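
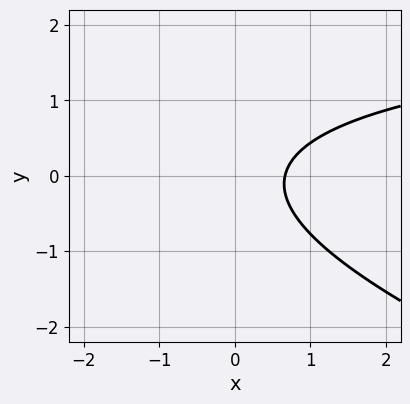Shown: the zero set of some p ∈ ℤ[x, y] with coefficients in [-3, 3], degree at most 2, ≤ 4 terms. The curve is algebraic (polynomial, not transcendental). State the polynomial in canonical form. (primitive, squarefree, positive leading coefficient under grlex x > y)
x*y + 3*y^2 - 3*x + 2

First, degree: no degree-1 curve has this shape, so deg p = 2.
Then, from the axis intercepts and sections: the curve avoids every integer y-axis point in the box.
Finally, matching integer coefficients to the picture gives p.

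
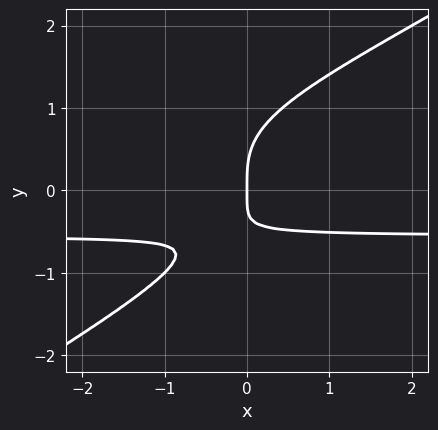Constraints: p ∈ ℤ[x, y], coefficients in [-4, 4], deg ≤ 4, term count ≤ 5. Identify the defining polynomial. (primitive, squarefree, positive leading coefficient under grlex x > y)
2*x*y^3 - 3*y^4 + 3*x*y + 2*x

The degree is 4 — the shape is more complex than any degree-3 curve.
From the visible intercepts: it meets the x-axis at x = 0 (among the integer gridlines); it meets the y-axis at y = 0 (among the integer gridlines).
Assembling these constraints gives the stated polynomial.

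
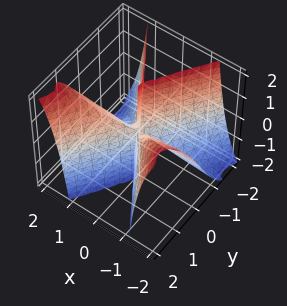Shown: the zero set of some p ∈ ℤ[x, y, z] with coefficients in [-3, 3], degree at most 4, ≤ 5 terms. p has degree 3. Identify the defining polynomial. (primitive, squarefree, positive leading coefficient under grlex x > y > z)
2*x^2*y - x^2*z - y^3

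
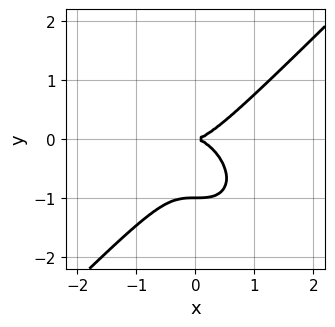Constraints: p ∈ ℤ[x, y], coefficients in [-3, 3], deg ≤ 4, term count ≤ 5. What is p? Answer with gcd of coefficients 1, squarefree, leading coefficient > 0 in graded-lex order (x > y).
The degree is 3 — a generic line meets the curve in up to 3 points.
From the visible intercepts: the y-axis gridline crossings are at y ∈ {-1, 0}; it meets the x-axis at x = 0 (among the integer gridlines).
Fitting integer coefficients to these (and the overall shape) gives p.

x^3 - y^3 - y^2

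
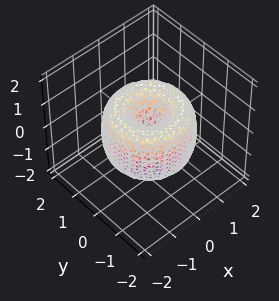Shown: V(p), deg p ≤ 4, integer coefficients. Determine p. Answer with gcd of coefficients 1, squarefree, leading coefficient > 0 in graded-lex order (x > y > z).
(a) Degree: the shape is more complex than any degree-3 surface, so deg p = 4.
(b) Symmetries: every cross-section ⟂ z is a circle, so x, y appear only via x² + y².
(c) Against the integer gridlines: it crosses the z-axis at the gridline z = 0; it crosses the x-axis at the gridline x = 0.
(d) Fitting integer coefficients to these (and the overall shape) gives p.

x^4 + 2*x^2*y^2 + y^4 - 2*x^2 - 2*y^2 + z^2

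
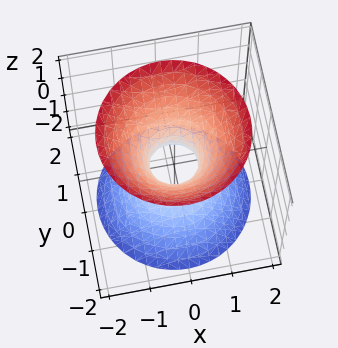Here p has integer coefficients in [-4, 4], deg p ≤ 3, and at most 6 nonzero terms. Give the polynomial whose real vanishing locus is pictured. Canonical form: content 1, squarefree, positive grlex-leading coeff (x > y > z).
3*x^2 + 3*y^2 - 2*z^2 - 1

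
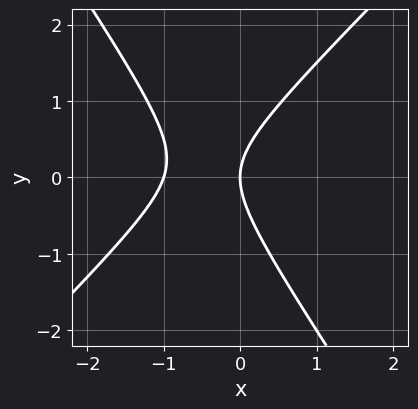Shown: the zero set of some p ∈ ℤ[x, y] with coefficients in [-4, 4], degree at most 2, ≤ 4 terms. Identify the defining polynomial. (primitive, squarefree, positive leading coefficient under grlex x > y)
3*x^2 - x*y - 2*y^2 + 3*x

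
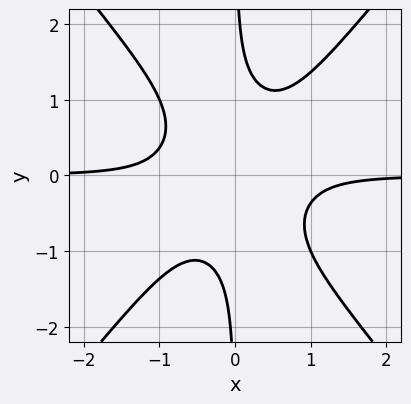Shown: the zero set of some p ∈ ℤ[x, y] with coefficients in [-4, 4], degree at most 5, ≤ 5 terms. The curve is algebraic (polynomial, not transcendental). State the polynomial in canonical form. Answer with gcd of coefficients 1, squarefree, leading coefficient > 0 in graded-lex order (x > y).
3*x^3*y - 2*x*y^3 + 1

deg p = 4. No degree-3 curve has this shape.
Observable constraints: the curve avoids every integer x-axis point in the box; it misses every integer gridline on the y-axis.
The integer polynomial consistent with all of this is the stated p.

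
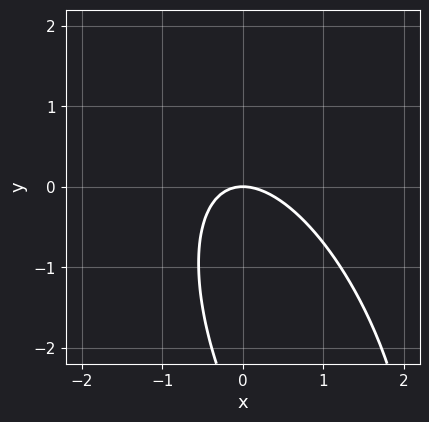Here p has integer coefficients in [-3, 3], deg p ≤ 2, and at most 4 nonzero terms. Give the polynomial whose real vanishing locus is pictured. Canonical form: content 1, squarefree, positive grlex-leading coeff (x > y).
3*x^2 + 2*x*y + y^2 + 3*y

deg p = 2. A generic line meets the curve in up to 2 points.
Observable constraints: it crosses the y-axis at the gridline y = 0; it meets the x-axis at x = 0 (among the integer gridlines).
Matching integer coefficients to the picture gives p.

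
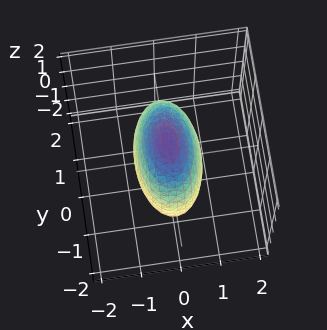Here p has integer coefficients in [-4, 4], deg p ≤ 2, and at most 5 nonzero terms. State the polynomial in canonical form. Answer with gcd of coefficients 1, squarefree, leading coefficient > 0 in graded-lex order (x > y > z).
deg p = 2. A closed, bounded, convex surface; a quadric.
Symmetries: mirror symmetry x ↦ −x ⇒ only even powers of x; it's symmetric under z → −z, forcing even powers of z; it's symmetric under y → −y, forcing even powers of y.
Fitting integer coefficients to these (and the overall shape) gives p.

3*x^2 + y^2 + z^2 - 2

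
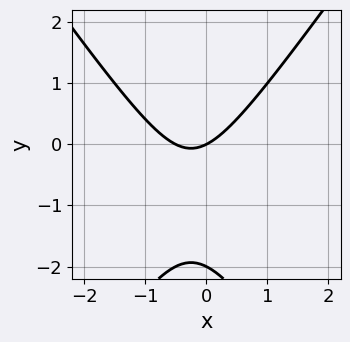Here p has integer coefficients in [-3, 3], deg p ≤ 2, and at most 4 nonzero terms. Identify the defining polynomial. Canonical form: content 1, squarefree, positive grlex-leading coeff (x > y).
2*x^2 - y^2 + x - 2*y

The degree is 2 — no degree-1 curve has this shape.
From the axis intercepts and sections: one x-axis crossing is at x = 0; the y-axis gridline crossings are at y ∈ {-2, 0}.
Assembling these constraints gives the stated polynomial.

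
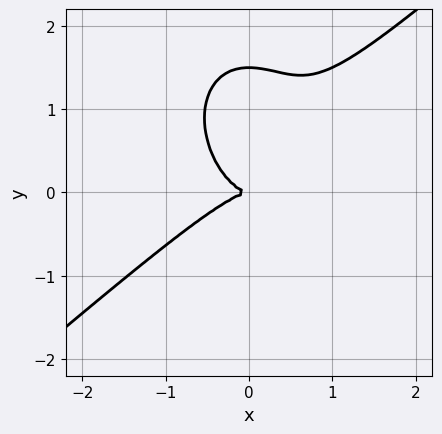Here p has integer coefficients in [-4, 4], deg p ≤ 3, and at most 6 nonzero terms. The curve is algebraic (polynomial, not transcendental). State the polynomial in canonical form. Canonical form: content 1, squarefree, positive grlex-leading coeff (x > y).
Degree: a generic line meets the curve in up to 3 points, so deg p = 3.
From the visible intercepts: it meets the y-axis at y = 0 (among the integer gridlines); it crosses the x-axis at the gridline x = 0.
These observations pin down the coefficients.

3*x^3 - 2*x^2*y - 2*y^3 + 3*y^2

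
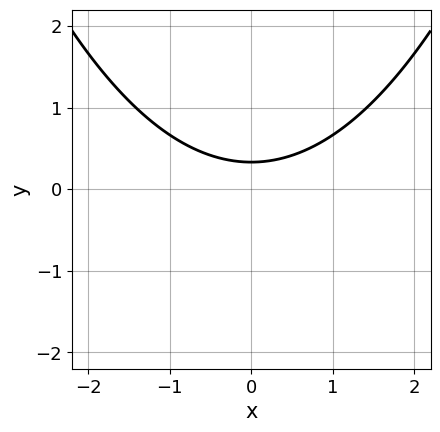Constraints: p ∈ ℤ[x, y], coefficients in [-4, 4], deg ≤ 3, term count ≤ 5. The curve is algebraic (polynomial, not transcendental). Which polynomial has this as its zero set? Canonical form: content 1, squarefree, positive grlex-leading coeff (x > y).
Degree: a generic line meets the curve in up to 2 points, so deg p = 2.
Symmetries: it's symmetric under x → −x, forcing even powers of x.
From the visible intercepts: no x-intercept at any integer in the box.
Assembling these constraints gives the stated polynomial.

x^2 - 3*y + 1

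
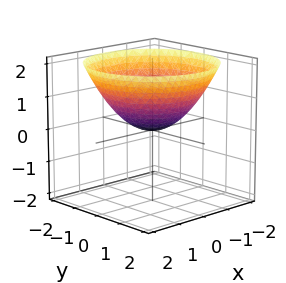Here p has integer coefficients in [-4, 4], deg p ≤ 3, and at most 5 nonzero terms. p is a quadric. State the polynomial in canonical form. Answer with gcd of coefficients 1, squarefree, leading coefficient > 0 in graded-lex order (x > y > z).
x^2 + y^2 - 2*z

1. deg p = 2. A paraboloid; a quadric.
2. Symmetry: the surface is invariant under rotation about z: p = q(x² + y², z).
3. Against the integer gridlines: it crosses the y-axis at the gridline y = 0; a circular section at z = 1 has radius between 1 and 2; it crosses the z-axis at the gridline z = 0; it meets the x-axis at x = 0 (among the integer gridlines).
4. Solving for integer coefficients yields p as stated.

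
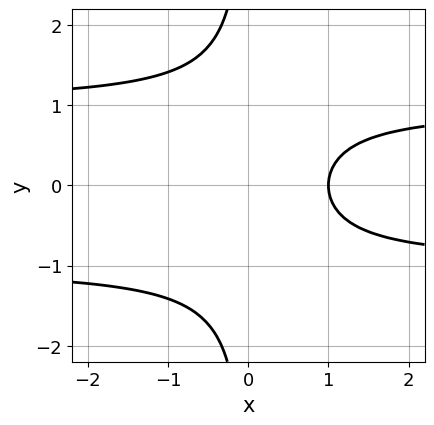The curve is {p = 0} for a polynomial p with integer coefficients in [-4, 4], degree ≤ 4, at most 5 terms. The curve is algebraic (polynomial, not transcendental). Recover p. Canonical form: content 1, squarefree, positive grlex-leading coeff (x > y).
(a) The degree is 3 — a generic line meets the curve in up to 3 points.
(b) Symmetries: it's symmetric under y → −y, forcing even powers of y.
(c) Against the integer gridlines: it crosses the x-axis at the gridline x = 1; it misses every integer gridline on the y-axis.
(d) Assembling these constraints gives the stated polynomial.

x*y^2 - x + 1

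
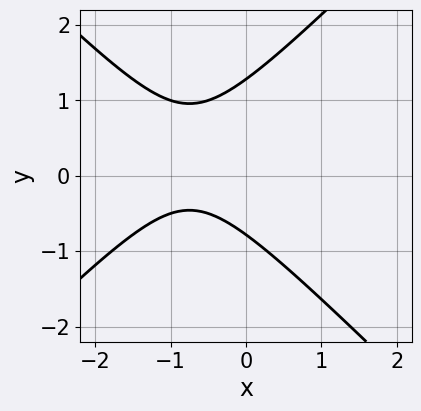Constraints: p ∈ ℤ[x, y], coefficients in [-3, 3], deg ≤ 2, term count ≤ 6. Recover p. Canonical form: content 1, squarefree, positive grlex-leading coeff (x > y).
First, deg p = 2.
Then, against the integer gridlines: the curve avoids every integer x-axis point in the box.
Finally, solving for integer coefficients yields p as stated.

2*x^2 - 2*y^2 + 3*x + y + 2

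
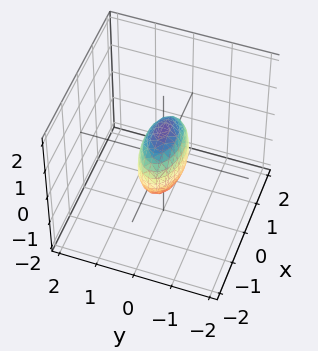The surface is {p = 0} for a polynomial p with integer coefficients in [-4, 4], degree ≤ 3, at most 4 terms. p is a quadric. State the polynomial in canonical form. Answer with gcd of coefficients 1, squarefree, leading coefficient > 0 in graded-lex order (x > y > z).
(a) Degree: a closed, bounded, convex surface; a quadric, so deg p = 2.
(b) Symmetries: it's symmetric under y → −y, forcing even powers of y; mirror symmetry x ↦ −x ⇒ only even powers of x; the z ↦ −z reflection is a symmetry, so z appears only in even powers.
(c) Observable constraints: the x-axis gridline crossings are at x ∈ {-1, 1}; among the integer gridlines, it crosses the z-axis at z ∈ {-1, 1}.
(d) Together with the visible shape, these determine p as stated.

x^2 + 3*y^2 + z^2 - 1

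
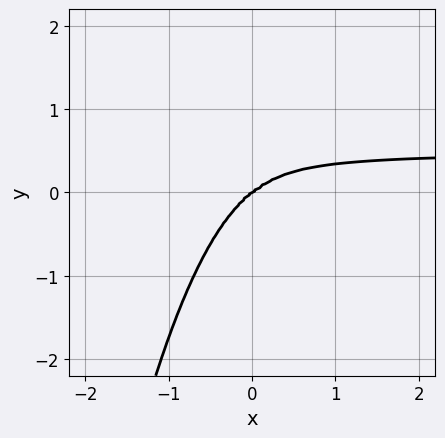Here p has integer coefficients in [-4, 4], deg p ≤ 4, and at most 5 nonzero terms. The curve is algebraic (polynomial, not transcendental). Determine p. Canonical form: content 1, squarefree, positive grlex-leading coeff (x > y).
1. deg p = 4. A generic line meets the curve in up to 4 points.
2. Observable constraints: one y-axis crossing is at y = 0; one x-axis crossing is at x = 0.
3. Putting this together gives p.

2*x^3*y + 2*x^2*y^2 - x^3 + 2*y^3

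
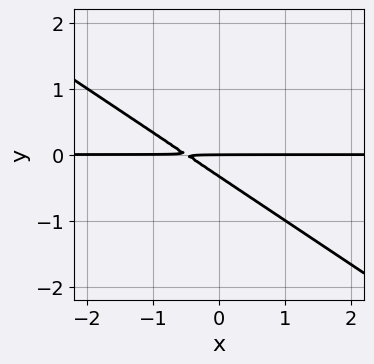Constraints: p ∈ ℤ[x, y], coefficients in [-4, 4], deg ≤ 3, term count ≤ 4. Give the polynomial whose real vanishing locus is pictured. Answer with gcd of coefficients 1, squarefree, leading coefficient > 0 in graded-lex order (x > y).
First, the degree is 2 — a generic line meets the curve in up to 2 points.
Then, against the integer gridlines: every point of the x-axis in the box is on the curve; it meets the y-axis at y = 0 (among the integer gridlines).
Finally, matching integer coefficients to the picture gives p.

2*x*y + 3*y^2 + y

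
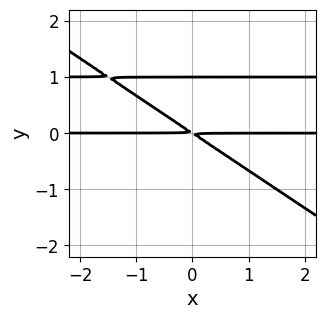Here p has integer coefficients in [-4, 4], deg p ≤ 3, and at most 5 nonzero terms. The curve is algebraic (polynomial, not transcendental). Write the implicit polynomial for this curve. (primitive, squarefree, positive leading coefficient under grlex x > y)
2*x*y^2 + 3*y^3 - 2*x*y - 3*y^2

First, degree: a generic line meets the curve in up to 3 points, so deg p = 3.
Next, observable constraints: the visible x-axis segment lies entirely on the curve; it crosses the y-axis at the gridline y = 1.
Finally, together with the visible shape, these determine p as stated.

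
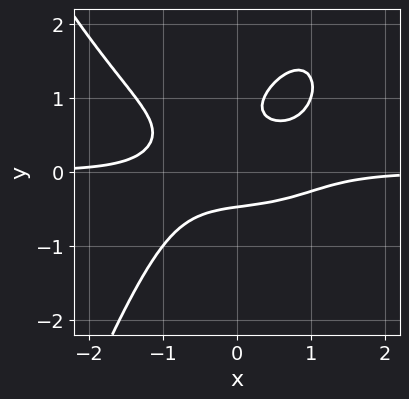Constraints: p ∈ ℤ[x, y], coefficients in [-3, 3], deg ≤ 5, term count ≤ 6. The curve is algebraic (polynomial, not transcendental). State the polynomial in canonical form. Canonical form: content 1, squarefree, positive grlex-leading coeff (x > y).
1. deg p = 4. A generic line meets the curve in up to 4 points.
2. Observable constraints: the curve avoids every integer x-axis point in the box.
3. Solving for integer coefficients yields p as stated.

2*x^3*y - 3*x*y^2 + 3*y^3 - 3*y^2 + 1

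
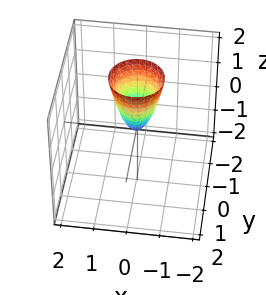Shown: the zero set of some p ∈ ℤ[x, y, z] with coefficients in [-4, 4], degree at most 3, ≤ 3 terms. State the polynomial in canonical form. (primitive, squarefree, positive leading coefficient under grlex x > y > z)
3*x^2 + 3*y^2 - z

First, degree: a paraboloid; a quadric, so deg p = 2.
Then, symmetry: the z-axis is an axis of rotation, so x and y enter only as x² + y².
Then, against the integer gridlines: it meets the y-axis at y = 0 (among the integer gridlines); it crosses the z-axis at the gridline z = 0.
Finally, fitting integer coefficients to these (and the overall shape) gives p.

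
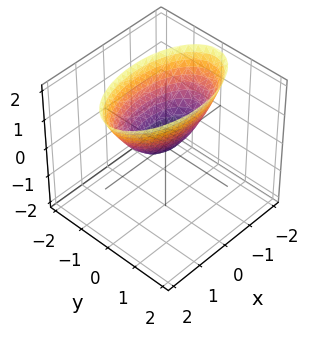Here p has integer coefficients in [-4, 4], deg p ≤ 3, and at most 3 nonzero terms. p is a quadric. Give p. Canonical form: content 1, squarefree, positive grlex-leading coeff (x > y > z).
x^2 + 3*y^2 - 2*z

deg p = 2. A single bowl opening along one axis; a quadric.
Symmetries: it's symmetric under x → −x, forcing even powers of x; mirror symmetry y ↦ −y ⇒ only even powers of y.
Against the integer gridlines: it crosses the z-axis at the gridline z = 0; one x-axis crossing is at x = 0; it crosses the y-axis at the gridline y = 0.
These observations pin down the coefficients.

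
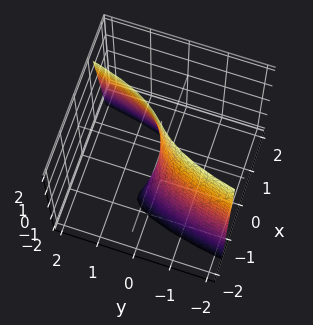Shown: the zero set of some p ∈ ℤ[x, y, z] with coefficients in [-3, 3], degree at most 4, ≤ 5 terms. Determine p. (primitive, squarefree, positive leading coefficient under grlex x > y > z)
2*x^3 + x*z - 2*y

(a) Degree: the shape is more complex than any degree-2 surface, so deg p = 3.
(b) Reading off the gridlines: every point of the z-axis in the box is on the surface; it crosses the x-axis at the gridline x = 0; it meets the y-axis at y = 0 (among the integer gridlines).
(c) The integer polynomial consistent with all of this is the stated p.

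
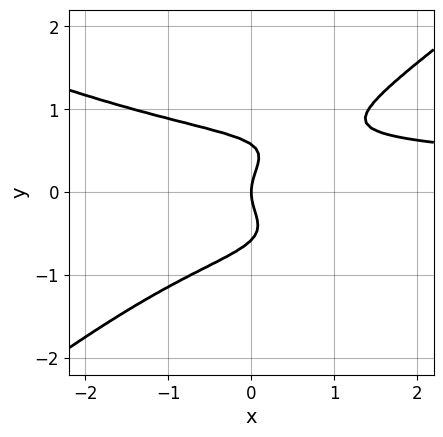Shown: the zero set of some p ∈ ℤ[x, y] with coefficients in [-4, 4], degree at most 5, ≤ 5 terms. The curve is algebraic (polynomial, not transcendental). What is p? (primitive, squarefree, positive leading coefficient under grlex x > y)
deg p = 4. No degree-3 curve has this shape.
From the visible intercepts: one y-axis crossing is at y = 0; it crosses the x-axis at the gridline x = 0.
Matching integer coefficients to the picture gives p.

x^2*y^2 + x*y^3 - 3*y^4 + y^2 - x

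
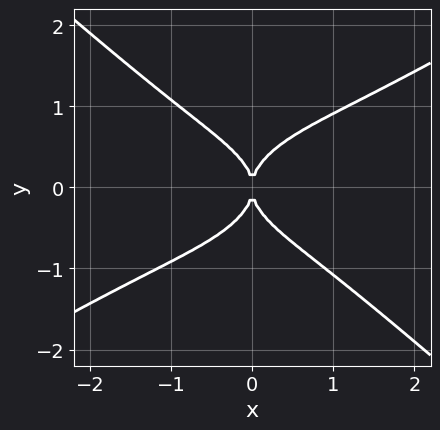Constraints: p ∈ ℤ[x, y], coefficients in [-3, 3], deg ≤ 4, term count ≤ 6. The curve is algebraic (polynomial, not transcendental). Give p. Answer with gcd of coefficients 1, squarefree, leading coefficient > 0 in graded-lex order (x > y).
Degree: a generic line meets the curve in up to 4 points, so deg p = 4.
Reading off the gridlines: it meets the x-axis at x = 0 (among the integer gridlines); it crosses the y-axis at the gridline y = 0.
Fitting integer coefficients to these (and the overall shape) gives p.

x^4 - x^3*y - 3*y^4 + 2*x^2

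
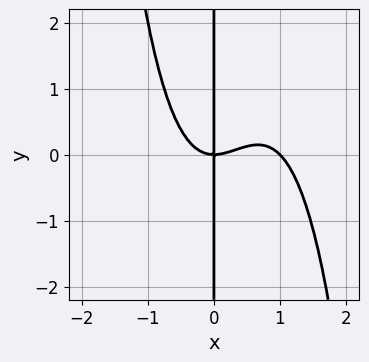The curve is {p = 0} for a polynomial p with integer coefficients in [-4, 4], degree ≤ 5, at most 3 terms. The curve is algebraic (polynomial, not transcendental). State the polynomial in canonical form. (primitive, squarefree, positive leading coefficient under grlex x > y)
1. Degree: the shape is more complex than any degree-3 curve, so deg p = 4.
2. From the visible intercepts: every point of the y-axis in the box is on the curve; the x-axis gridline crossings are at x ∈ {0, 1}.
3. Assembling these constraints gives the stated polynomial.

x^4 - x^3 + x*y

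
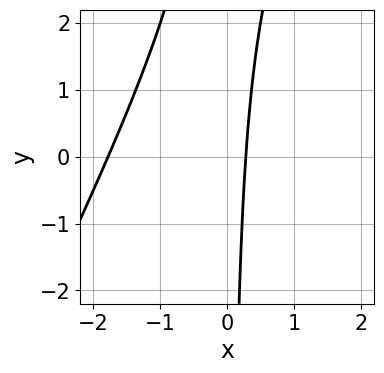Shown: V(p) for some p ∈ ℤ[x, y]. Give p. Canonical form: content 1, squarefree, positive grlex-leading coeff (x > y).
deg p = 2.
Reading off the gridlines: the curve avoids every integer y-axis point in the box.
Putting this together gives p.

2*x^2 - x*y + 3*x - 1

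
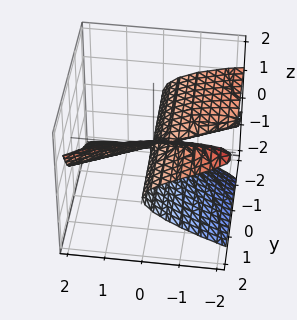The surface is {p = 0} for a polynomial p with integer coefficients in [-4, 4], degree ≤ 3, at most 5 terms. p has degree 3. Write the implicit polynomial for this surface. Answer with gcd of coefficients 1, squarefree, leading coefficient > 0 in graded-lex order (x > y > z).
3*y*z^2 - 3*z^3 - x^2 + 2*x*y - 3*x*z

1. Degree: no degree-2 surface has this shape, so deg p = 3.
2. Reading off the gridlines: every point of the y-axis in the box is on the surface; it crosses the x-axis at the gridline x = 0.
3. Together with the visible shape, these determine p as stated.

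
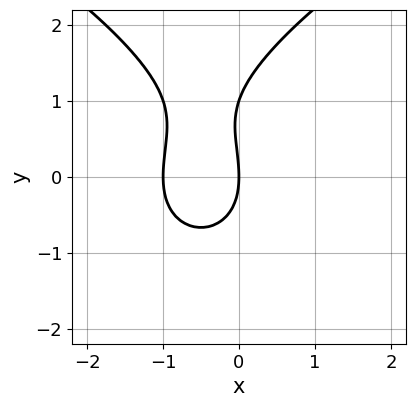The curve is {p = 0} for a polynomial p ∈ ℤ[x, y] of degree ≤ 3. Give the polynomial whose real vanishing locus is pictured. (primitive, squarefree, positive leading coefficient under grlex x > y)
First, deg p = 3. No degree-2 curve has this shape.
Next, reading off the gridlines: among the integer gridlines, it crosses the x-axis at x ∈ {-1, 0}; among the integer gridlines, it crosses the y-axis at y ∈ {0, 1}.
Finally, together with the visible shape, these determine p as stated.

y^3 - 3*x^2 - y^2 - 3*x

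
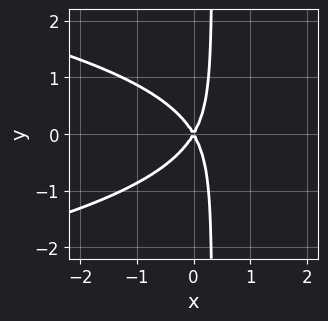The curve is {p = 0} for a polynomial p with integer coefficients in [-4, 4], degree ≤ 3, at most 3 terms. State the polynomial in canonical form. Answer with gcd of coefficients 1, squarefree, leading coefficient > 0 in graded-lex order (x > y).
3*x*y^2 + 3*x^2 - y^2

Degree: no degree-2 curve has this shape, so deg p = 3.
Symmetries: it's symmetric under y → −y, forcing even powers of y.
Observable constraints: one y-axis crossing is at y = 0; it meets the x-axis at x = 0 (among the integer gridlines).
These observations pin down the coefficients.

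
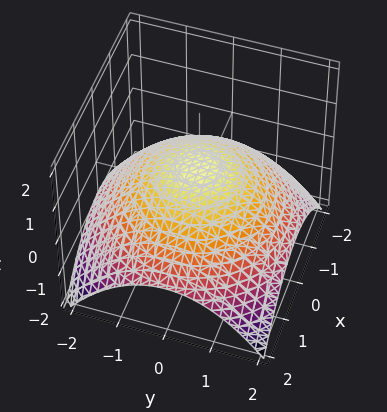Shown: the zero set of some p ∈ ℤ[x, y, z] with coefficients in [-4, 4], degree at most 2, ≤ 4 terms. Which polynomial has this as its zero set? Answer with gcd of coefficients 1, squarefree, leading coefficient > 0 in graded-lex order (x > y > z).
Degree: a generic line meets the surface in up to 2 points, so deg p = 2.
Symmetries: rotational symmetry about the z-axis ⇒ p depends on x, y only through x² + y².
Checking where it meets the axes: a circular section at z = 0 has radius between 1 and 2.
Together with the visible shape, these determine p as stated.

x^2 + y^2 + 3*z - 2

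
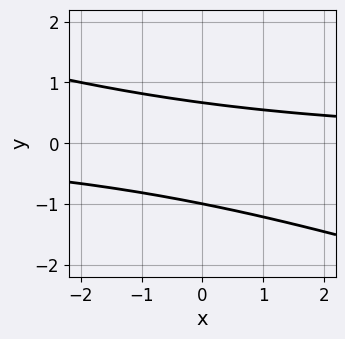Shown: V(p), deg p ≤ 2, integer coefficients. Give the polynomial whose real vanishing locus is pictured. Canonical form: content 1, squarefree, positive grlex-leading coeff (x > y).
First, the degree is 2 — a generic line meets the curve in up to 2 points.
Next, observable constraints: one y-axis crossing is at y = -1; no x-intercept at any integer in the box.
Finally, together with the visible shape, these determine p as stated.

x*y + 3*y^2 + y - 2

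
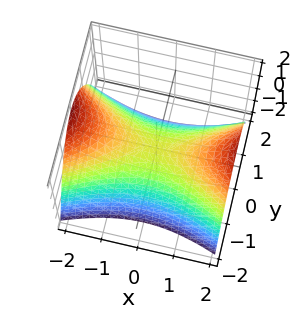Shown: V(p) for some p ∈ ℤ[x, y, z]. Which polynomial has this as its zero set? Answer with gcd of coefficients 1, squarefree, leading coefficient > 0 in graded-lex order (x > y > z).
x^2 - 3*y^2 - 3*z

Degree: a saddle surface; a quadric, so deg p = 2.
Symmetries: it's symmetric under x → −x, forcing even powers of x; mirror symmetry y ↦ −y ⇒ only even powers of y.
From the visible intercepts: one y-axis crossing is at y = 0; one z-axis crossing is at z = 0; one x-axis crossing is at x = 0.
Solving for integer coefficients yields p as stated.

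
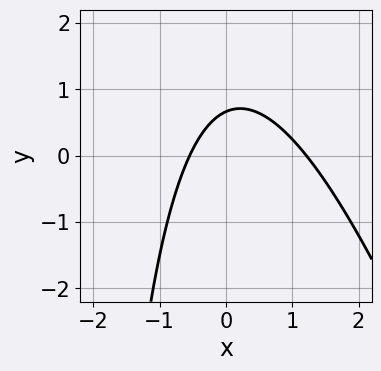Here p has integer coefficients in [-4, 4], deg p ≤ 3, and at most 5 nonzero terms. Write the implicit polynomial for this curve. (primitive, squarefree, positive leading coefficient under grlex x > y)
The degree is 2 — the shape is more complex than any degree-1 curve.
Putting this together gives p.

3*x^2 + x*y - 2*x + 3*y - 2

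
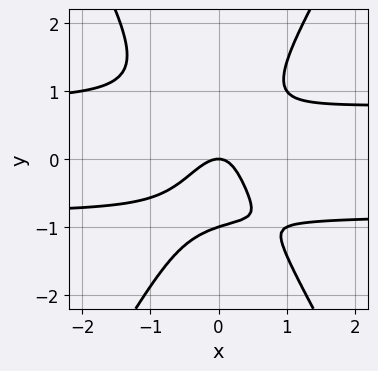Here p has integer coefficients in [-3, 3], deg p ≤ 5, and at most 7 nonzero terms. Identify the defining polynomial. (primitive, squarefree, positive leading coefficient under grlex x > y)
First, deg p = 4. The shape is more complex than any degree-3 curve.
Next, observable constraints: one x-axis crossing is at x = 0; among the integer gridlines, it crosses the y-axis at y ∈ {-1, 0}.
Finally, the integer polynomial consistent with all of this is the stated p.

3*x^2*y^2 - y^4 - 2*x^2 + x*y - y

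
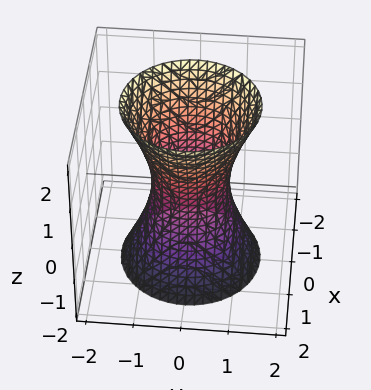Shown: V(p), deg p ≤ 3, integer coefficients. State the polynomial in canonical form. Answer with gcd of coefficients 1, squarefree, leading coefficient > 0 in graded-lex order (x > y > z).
3*x^2 + 3*y^2 - z^2 - 2

(a) Degree: the shape is more complex than any degree-1 surface, so deg p = 2.
(b) Symmetry: the surface is invariant under rotation about z: p = q(x² + y², z).
(c) Observable constraints: a circular section at z = -2 has radius between 1 and 2; it misses every integer gridline on the z-axis.
(d) Fitting integer coefficients to these (and the overall shape) gives p.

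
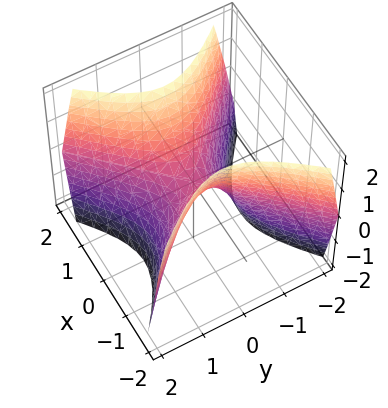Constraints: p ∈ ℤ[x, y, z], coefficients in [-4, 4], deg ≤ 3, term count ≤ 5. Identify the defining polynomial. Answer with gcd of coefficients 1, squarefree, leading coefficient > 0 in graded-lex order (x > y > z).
The degree is 2 — a saddle surface; a quadric.
Symmetries: mirror symmetry x ↦ −x ⇒ only even powers of x; it's symmetric under y → −y, forcing even powers of y.
Reading off the gridlines: it crosses the x-axis at the gridline x = 0; one z-axis crossing is at z = 0; it meets the y-axis at y = 0 (among the integer gridlines).
Together with the visible shape, these determine p as stated.

3*x^2 - 3*y^2 - 2*z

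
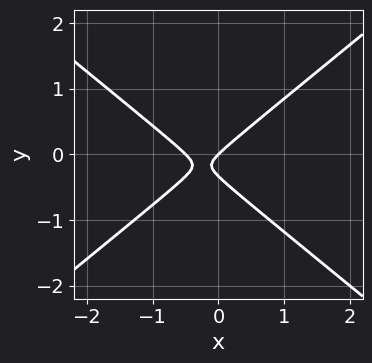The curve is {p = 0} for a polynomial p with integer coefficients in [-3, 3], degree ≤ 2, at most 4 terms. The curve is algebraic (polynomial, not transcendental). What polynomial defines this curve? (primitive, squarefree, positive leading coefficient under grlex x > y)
2*x^2 - 3*y^2 + x - y

First, deg p = 2.
Then, reading off the gridlines: one x-axis crossing is at x = 0; it crosses the y-axis at the gridline y = 0.
Finally, fitting integer coefficients to these (and the overall shape) gives p.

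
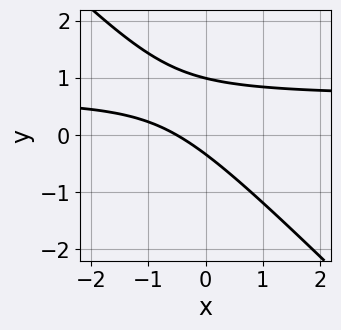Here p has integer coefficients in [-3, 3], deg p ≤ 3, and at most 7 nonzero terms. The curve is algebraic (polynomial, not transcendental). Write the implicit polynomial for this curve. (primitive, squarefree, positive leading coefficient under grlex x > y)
3*x*y + 3*y^2 - 2*x - 2*y - 1

The degree is 2 — the shape is more complex than any degree-1 curve.
Observable constraints: it meets the y-axis at y = 1 (among the integer gridlines).
Matching integer coefficients to the picture gives p.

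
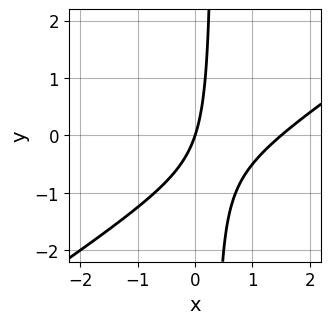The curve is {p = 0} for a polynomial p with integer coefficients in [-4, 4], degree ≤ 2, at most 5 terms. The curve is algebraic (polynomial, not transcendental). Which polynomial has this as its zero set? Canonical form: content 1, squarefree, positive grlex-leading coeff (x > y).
(a) Degree: a generic line meets the curve in up to 2 points, so deg p = 2.
(b) Checking where it meets the axes: it crosses the y-axis at the gridline y = 0; it meets the x-axis at x = 0 (among the integer gridlines).
(c) Matching integer coefficients to the picture gives p.

2*x^2 - 3*x*y - 3*x + y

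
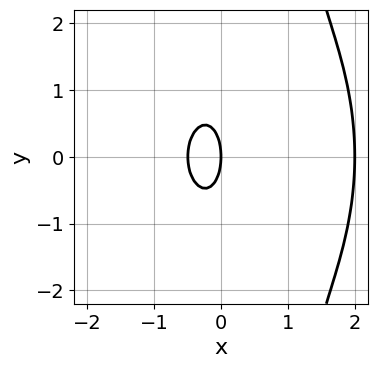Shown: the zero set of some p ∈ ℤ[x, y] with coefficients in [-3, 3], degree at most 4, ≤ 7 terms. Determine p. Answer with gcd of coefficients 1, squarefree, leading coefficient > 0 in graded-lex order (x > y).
(a) deg p = 3. The shape is more complex than any degree-2 curve.
(b) Symmetries: mirror symmetry y ↦ −y ⇒ only even powers of y.
(c) Against the integer gridlines: the x-axis gridline crossings are at x ∈ {0, 2}; it meets the y-axis at y = 0 (among the integer gridlines).
(d) Putting this together gives p.

2*x^3 + x*y^2 - 3*x^2 - y^2 - 2*x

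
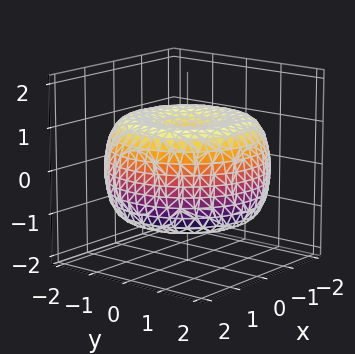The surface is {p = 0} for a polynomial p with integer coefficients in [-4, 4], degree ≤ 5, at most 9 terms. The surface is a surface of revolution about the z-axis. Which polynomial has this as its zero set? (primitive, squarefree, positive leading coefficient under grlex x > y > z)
x^4 + 2*x^2*y^2 + y^4 - 3*x^2 - 3*y^2 + 3*z^2 - 2

(a) Degree: a generic line meets the surface in up to 4 points, so deg p = 4.
(b) Symmetries: rotational symmetry about the z-axis ⇒ p depends on x, y only through x² + y².
(c) From the axis intercepts and sections: a circular section at z = -1 has radius between 0 and 1.
(d) These observations pin down the coefficients.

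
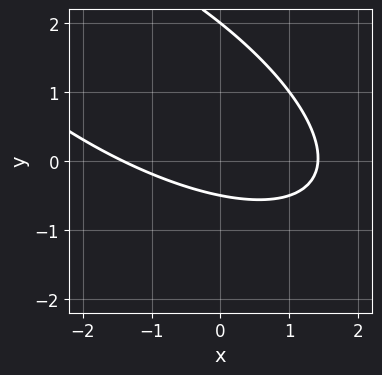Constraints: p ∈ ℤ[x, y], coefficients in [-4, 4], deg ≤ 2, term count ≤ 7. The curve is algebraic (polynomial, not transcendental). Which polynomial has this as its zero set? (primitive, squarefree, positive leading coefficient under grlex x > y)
1. Degree: the shape is more complex than any degree-1 curve, so deg p = 2.
2. Checking where it meets the axes: it meets the y-axis at y = 2 (among the integer gridlines).
3. Fitting integer coefficients to these (and the overall shape) gives p.

x^2 + 2*x*y + 2*y^2 - 3*y - 2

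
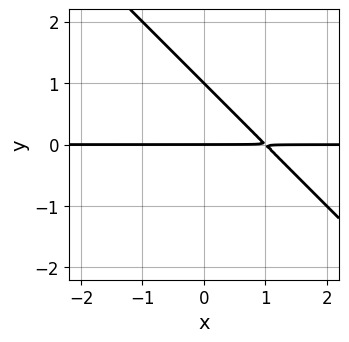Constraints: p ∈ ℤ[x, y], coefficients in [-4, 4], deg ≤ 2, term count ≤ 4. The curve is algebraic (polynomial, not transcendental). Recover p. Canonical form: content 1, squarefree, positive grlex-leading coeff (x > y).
Degree: the shape is more complex than any degree-1 curve, so deg p = 2.
From the axis intercepts and sections: the y-axis gridline crossings are at y ∈ {0, 1}; every point of the x-axis in the box is on the curve.
Matching integer coefficients to the picture gives p.

x*y + y^2 - y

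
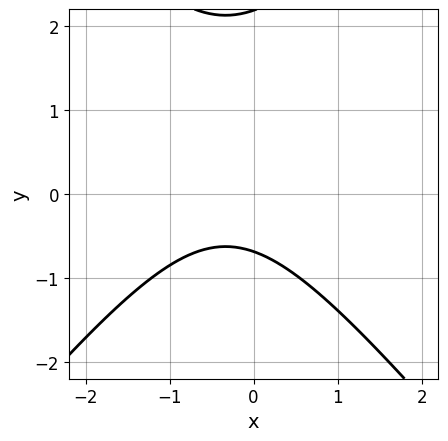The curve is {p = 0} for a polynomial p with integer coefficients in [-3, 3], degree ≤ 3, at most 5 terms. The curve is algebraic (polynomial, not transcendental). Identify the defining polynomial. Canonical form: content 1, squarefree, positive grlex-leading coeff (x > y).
First, deg p = 2.
Next, against the integer gridlines: the curve avoids every integer x-axis point in the box.
Finally, these observations pin down the coefficients.

3*x^2 - 2*y^2 + 2*x + 3*y + 3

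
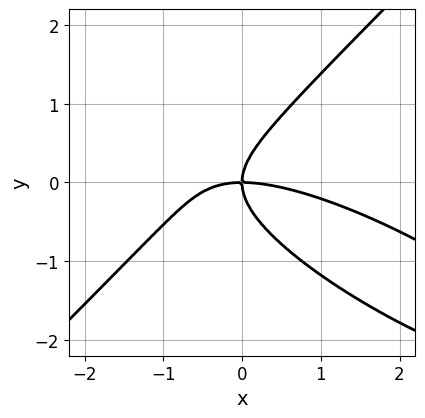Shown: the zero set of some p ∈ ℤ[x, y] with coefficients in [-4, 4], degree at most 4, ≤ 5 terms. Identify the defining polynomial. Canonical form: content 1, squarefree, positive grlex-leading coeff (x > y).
x^3 + 2*x^2*y - 3*y^3 + 3*x*y

(a) Degree: a generic line meets the curve in up to 3 points, so deg p = 3.
(b) Observable constraints: one x-axis crossing is at x = 0; one y-axis crossing is at y = 0.
(c) The integer polynomial consistent with all of this is the stated p.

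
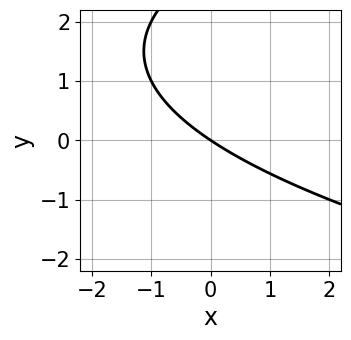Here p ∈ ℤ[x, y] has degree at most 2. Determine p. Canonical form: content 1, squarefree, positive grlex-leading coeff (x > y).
deg p = 2.
Checking where it meets the axes: it meets the x-axis at x = 0 (among the integer gridlines); one y-axis crossing is at y = 0.
Together with the visible shape, these determine p as stated.

y^2 - 2*x - 3*y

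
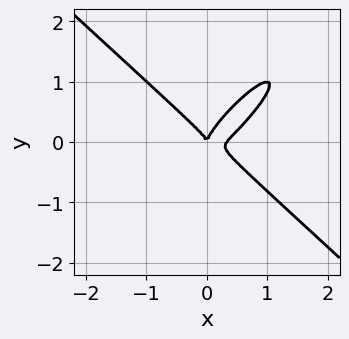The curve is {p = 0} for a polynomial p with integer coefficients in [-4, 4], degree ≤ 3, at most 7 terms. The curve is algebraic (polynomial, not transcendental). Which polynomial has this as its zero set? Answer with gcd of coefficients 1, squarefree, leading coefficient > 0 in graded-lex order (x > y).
(a) deg p = 3.
(b) Against the integer gridlines: it crosses the x-axis at the gridline x = 0; it meets the y-axis at y = 0 (among the integer gridlines).
(c) Together with the visible shape, these determine p as stated.

3*x^3 - 2*x^2*y - 3*x*y^2 + 3*y^3 - x^2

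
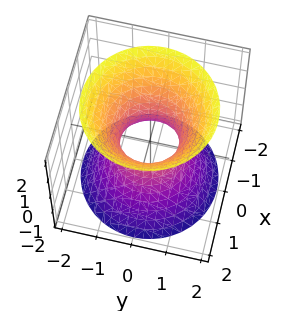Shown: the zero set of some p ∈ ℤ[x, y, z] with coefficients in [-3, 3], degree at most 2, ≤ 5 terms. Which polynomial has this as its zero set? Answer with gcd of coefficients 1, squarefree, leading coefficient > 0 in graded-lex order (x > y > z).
3*x^2 + 3*y^2 - 2*z^2 - 2

The degree is 2 — an hourglass — one-sheet hyperboloid; a quadric.
Symmetries: it's symmetric under z → −z, forcing even powers of z; the z-axis is an axis of rotation, so x and y enter only as x² + y².
Reading off the gridlines: a circular section at z = 1 has radius between 1 and 2; no z-intercept at any integer in the box.
Assembling these constraints gives the stated polynomial.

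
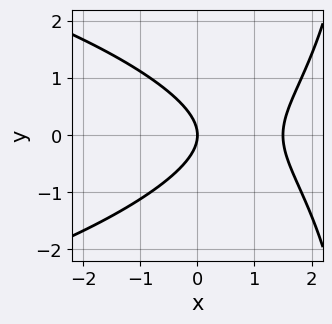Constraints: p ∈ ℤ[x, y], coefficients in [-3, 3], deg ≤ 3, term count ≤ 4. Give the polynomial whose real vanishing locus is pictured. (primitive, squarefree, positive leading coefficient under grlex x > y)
x*y^2 + 2*x^2 - 3*y^2 - 3*x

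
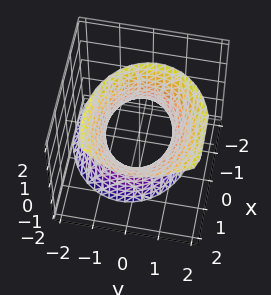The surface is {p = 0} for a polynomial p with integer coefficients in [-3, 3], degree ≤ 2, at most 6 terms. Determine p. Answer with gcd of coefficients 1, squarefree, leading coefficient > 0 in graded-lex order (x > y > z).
deg p = 2.
Observable constraints: it misses every integer gridline on the z-axis; the y-axis gridline crossings are at y ∈ {-1, 1}.
Fitting integer coefficients to these (and the overall shape) gives p.

2*x^2 - 2*x*z + 3*y^2 - y*z - z^2 - 3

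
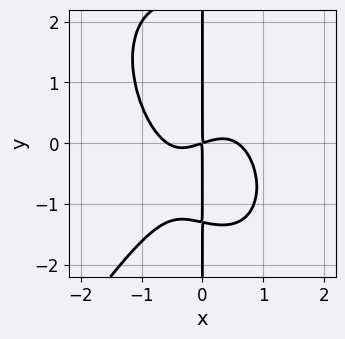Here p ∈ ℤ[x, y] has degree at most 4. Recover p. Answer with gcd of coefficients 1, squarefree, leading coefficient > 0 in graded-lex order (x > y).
3*x^4 - x*y^3 + x*y^2 - x^2 + 3*x*y

The degree is 4 — no degree-3 curve has this shape.
Against the integer gridlines: every point of the y-axis in the box is on the curve.
The integer polynomial consistent with all of this is the stated p.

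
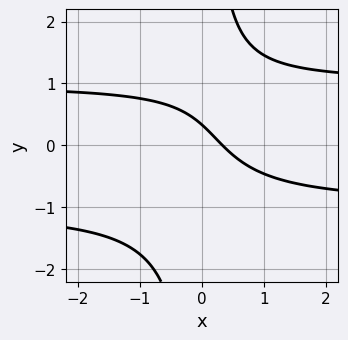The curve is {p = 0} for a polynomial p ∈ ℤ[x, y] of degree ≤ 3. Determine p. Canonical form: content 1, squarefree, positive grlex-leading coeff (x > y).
3*x*y^2 - 3*x - 3*y + 1

1. deg p = 3. No degree-2 curve has this shape.
2. Matching integer coefficients to the picture gives p.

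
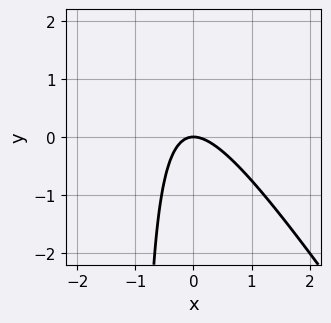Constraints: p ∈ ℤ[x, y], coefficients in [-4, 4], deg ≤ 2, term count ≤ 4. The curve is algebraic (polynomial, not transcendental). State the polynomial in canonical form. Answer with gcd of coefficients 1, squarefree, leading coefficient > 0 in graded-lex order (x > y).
3*x^2 + 2*x*y + 2*y

(a) deg p = 2. The shape is more complex than any degree-1 curve.
(b) Against the integer gridlines: it meets the x-axis at x = 0 (among the integer gridlines); one y-axis crossing is at y = 0.
(c) Together with the visible shape, these determine p as stated.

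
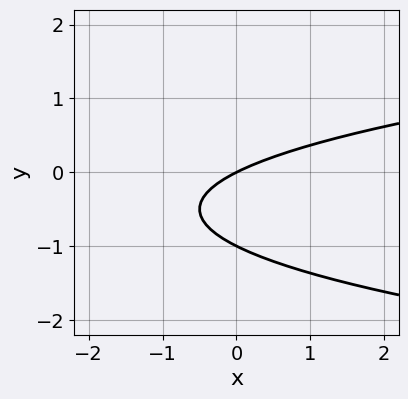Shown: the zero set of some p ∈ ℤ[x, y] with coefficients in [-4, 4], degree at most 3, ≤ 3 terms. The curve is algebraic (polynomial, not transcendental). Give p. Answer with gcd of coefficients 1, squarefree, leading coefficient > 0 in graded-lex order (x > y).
2*y^2 - x + 2*y

1. The degree is 2 — the shape is more complex than any degree-1 curve.
2. Reading off the gridlines: among the integer gridlines, it crosses the y-axis at y ∈ {-1, 0}; one x-axis crossing is at x = 0.
3. Together with the visible shape, these determine p as stated.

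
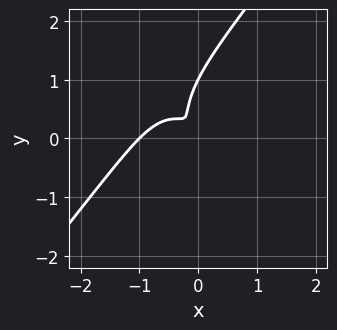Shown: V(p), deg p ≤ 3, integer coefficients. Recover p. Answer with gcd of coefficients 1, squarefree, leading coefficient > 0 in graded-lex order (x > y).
2*x^3 - y^3 + 2*x^2 + 2*x*y + y^2

First, the degree is 3 — no degree-2 curve has this shape.
Next, checking where it meets the axes: it meets the x-axis at x = -1 (among the integer gridlines); one y-axis crossing is at y = 1.
Finally, these observations pin down the coefficients.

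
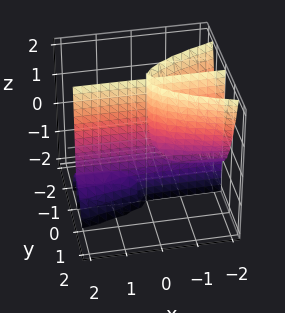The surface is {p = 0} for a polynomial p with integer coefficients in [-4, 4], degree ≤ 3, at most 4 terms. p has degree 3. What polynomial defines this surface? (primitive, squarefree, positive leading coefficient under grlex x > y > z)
1. I count 3 distinct pieces. Treating them together as one polynomial.
2. deg p = 3. The shape is more complex than any degree-2 surface.
3. Observable constraints: it meets the y-axis at y = 0 (among the integer gridlines); the visible x-axis segment lies entirely on the surface; every point of the z-axis in the box is on the surface.
4. Together with the visible shape, these determine p as stated.

x*y*z + 3*y^3 + x*y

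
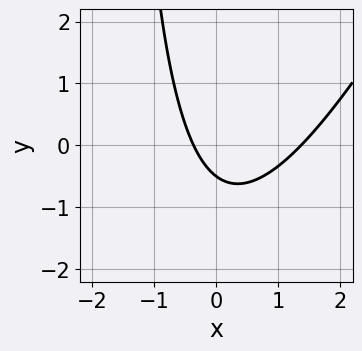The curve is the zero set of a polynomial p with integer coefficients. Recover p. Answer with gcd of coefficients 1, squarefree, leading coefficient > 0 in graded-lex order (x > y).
2*x^2 - x*y - 2*x - 2*y - 1

First, degree: a generic line meets the curve in up to 2 points, so deg p = 2.
Finally, solving for integer coefficients yields p as stated.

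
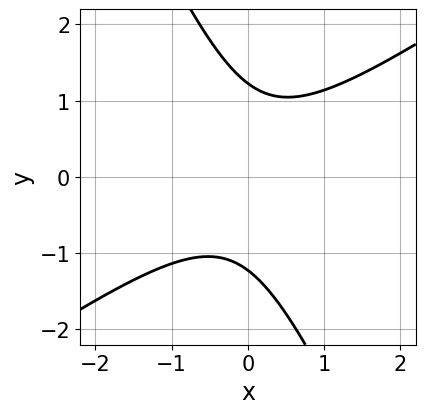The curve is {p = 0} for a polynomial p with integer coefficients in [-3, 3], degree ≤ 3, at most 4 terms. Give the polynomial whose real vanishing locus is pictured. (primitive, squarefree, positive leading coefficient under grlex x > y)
3*x^2 - 3*x*y - 2*y^2 + 3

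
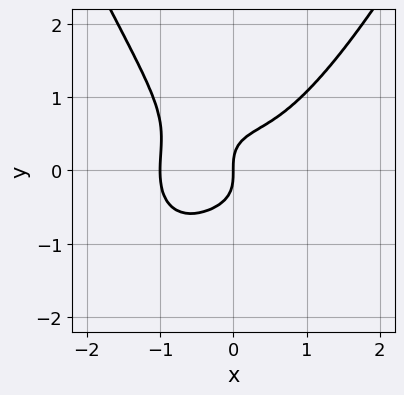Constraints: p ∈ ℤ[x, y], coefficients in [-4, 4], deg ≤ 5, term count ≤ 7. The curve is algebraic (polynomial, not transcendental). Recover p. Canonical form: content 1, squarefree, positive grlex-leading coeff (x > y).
3*x^4 + x^3 - 2*x*y^2 - 3*y^3 + 2*x

Degree: no degree-3 curve has this shape, so deg p = 4.
Reading off the gridlines: one y-axis crossing is at y = 0; among the integer gridlines, it crosses the x-axis at x ∈ {-1, 0}.
Fitting integer coefficients to these (and the overall shape) gives p.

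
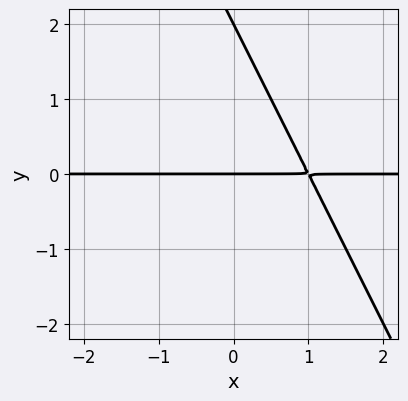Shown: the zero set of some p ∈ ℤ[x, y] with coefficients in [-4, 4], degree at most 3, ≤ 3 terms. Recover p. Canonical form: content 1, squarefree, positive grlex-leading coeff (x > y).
2*x*y + y^2 - 2*y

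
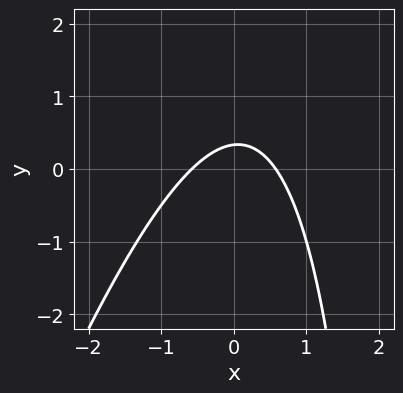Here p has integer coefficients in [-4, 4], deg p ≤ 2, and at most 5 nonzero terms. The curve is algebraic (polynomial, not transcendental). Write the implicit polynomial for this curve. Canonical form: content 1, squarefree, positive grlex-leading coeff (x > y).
3*x^2 - x*y + 3*y - 1

Degree: the shape is more complex than any degree-1 curve, so deg p = 2.
The integer polynomial consistent with all of this is the stated p.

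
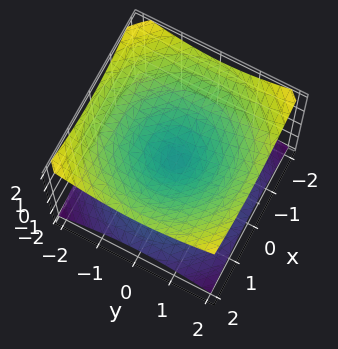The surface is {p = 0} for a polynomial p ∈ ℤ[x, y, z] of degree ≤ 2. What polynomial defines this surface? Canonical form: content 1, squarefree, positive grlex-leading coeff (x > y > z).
x^2 + y^2 - 2*z^2

1. deg p = 2. Two nappes meeting at a single point; a quadric.
2. Symmetry: the surface is invariant under rotation about z: p = q(x² + y², z); mirror symmetry z ↦ −z ⇒ only even powers of z.
3. From the visible intercepts: it crosses the y-axis at the gridline y = 0; it meets the z-axis at z = 0 (among the integer gridlines); it meets the x-axis at x = 0 (among the integer gridlines).
4. Solving for integer coefficients yields p as stated.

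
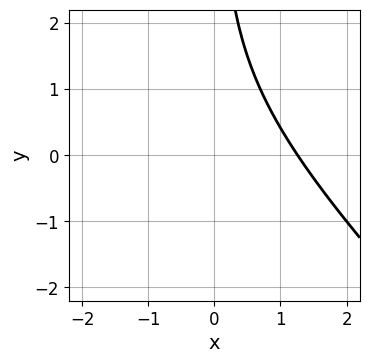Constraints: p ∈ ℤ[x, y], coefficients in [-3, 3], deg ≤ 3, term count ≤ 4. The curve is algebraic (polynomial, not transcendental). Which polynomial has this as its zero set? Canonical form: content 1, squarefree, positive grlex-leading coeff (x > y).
x^3 + 2*x^2*y + x*y^2 - 2

(a) The degree is 3 — a generic line meets the curve in up to 3 points.
(b) Observable constraints: the curve avoids every integer y-axis point in the box.
(c) Assembling these constraints gives the stated polynomial.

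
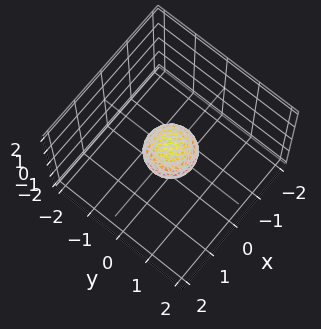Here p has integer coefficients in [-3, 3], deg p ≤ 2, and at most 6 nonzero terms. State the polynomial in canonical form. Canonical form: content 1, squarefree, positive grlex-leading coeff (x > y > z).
The degree is 2 — no degree-1 surface has this shape.
Symmetries: rotational symmetry about the z-axis ⇒ p depends on x, y only through x² + y².
Reading off the gridlines: a circular section at z = 0 has radius between 0 and 1.
Together with the visible shape, these determine p as stated.

2*x^2 + 2*y^2 + 3*z^2 - 1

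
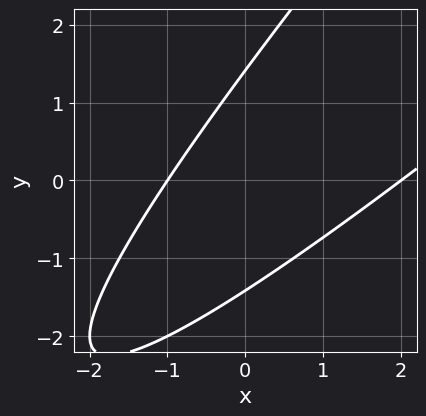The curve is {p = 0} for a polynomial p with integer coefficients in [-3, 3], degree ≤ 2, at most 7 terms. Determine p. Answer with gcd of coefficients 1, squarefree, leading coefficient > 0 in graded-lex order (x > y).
x^2 - 2*x*y + y^2 - x - 2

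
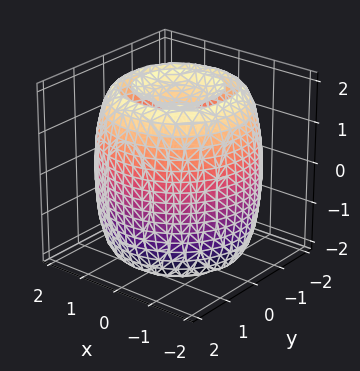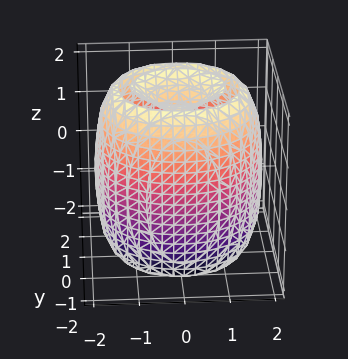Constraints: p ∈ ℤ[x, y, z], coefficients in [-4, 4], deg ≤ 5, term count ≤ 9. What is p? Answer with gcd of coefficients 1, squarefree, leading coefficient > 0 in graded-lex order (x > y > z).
(a) I count 2 distinct pieces. Treating them together as one polynomial.
(b) The degree is 4 — no degree-3 surface has this shape.
(c) Symmetry: the surface is invariant under rotation about z: p = q(x² + y², z).
(d) Checking where it meets the axes: a circular section at z = 1 has radius between 1 and 2.
(e) Assembling these constraints gives the stated polynomial.

x^4 + 2*x^2*y^2 + y^4 - 3*x^2 - 3*y^2 + z^2 - 2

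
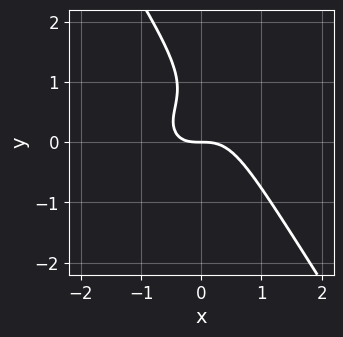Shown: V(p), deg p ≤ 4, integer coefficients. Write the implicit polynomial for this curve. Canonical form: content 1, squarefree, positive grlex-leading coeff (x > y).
1. The degree is 3 — the shape is more complex than any degree-2 curve.
2. Against the integer gridlines: it crosses the y-axis at the gridline y = 0; it meets the x-axis at x = 0 (among the integer gridlines).
3. Matching integer coefficients to the picture gives p.

3*x^3 + 2*x*y^2 + 2*y^3 - 3*y^2 + 2*y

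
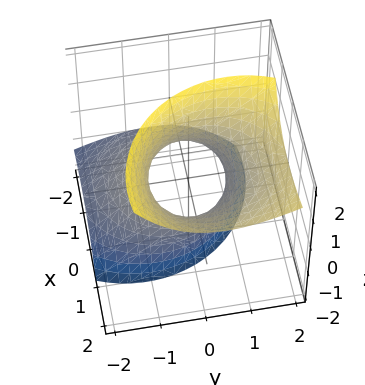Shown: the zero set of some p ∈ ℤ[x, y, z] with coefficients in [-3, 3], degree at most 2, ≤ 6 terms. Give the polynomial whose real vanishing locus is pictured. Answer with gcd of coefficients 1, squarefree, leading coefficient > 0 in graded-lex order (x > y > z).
First, degree: the shape is more complex than any degree-1 surface, so deg p = 2.
Then, from the visible intercepts: among the integer gridlines, it crosses the y-axis at y ∈ {-1, 1}; the surface avoids every integer z-axis point in the box; the x-axis gridline crossings are at x ∈ {-1, 1}.
Finally, fitting integer coefficients to these (and the overall shape) gives p.

2*x^2 - 3*x*z + 2*y^2 - 2*y*z - z^2 - 2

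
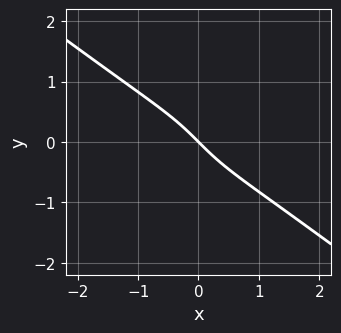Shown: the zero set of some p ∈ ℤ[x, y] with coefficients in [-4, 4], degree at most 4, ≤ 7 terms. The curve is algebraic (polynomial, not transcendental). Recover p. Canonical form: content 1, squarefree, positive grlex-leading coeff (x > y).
2*x^3 + x^2*y + 3*y^3 + 3*x + 3*y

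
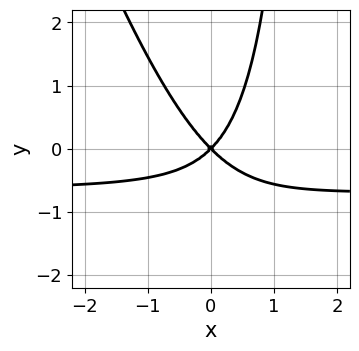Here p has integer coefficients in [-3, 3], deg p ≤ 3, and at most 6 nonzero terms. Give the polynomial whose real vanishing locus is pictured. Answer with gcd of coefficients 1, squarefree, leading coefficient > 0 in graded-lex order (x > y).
1. Degree: the shape is more complex than any degree-2 curve, so deg p = 3.
2. Reading off the gridlines: one y-axis crossing is at y = 0; it crosses the x-axis at the gridline x = 0.
3. Putting this together gives p.

3*x^2*y + x*y^2 + 2*x^2 - 2*y^2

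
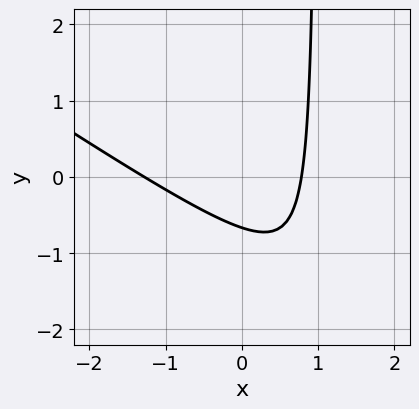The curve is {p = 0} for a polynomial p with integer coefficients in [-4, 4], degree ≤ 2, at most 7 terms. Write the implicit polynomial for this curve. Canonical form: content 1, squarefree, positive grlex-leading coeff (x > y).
Degree: the shape is more complex than any degree-1 curve, so deg p = 2.
Solving for integer coefficients yields p as stated.

2*x^2 + 3*x*y + x - 3*y - 2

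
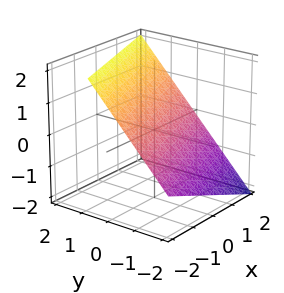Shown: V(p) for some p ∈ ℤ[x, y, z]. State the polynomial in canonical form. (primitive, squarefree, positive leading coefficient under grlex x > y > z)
x - 3*y + 3*z - 2

1. deg p = 1. The surface is flat (a plane).
2. From the visible intercepts: one x-axis crossing is at x = 2.
3. Solving for integer coefficients yields p as stated.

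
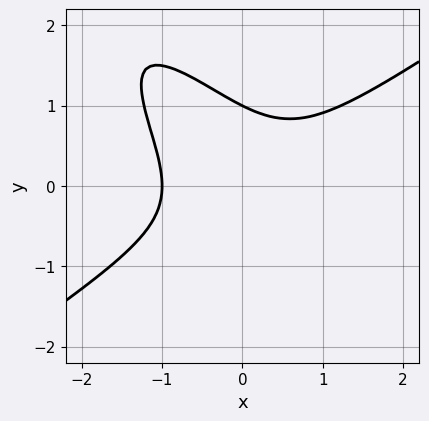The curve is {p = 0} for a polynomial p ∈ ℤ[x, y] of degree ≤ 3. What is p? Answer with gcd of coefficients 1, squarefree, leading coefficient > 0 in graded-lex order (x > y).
1. Degree: a generic line meets the curve in up to 3 points, so deg p = 3.
2. Reading off the gridlines: one y-axis crossing is at y = 1; one x-axis crossing is at x = -1.
3. The integer polynomial consistent with all of this is the stated p.

2*x^3 - 3*x*y^2 - 2*y^3 + 2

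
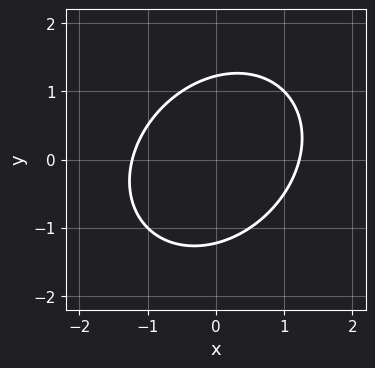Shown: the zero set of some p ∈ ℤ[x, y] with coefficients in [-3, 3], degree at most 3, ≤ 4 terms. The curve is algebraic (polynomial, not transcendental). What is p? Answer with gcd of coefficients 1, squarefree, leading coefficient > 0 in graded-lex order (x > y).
First, the degree is 2 — no degree-1 curve has this shape.
Finally, matching integer coefficients to the picture gives p.

2*x^2 - x*y + 2*y^2 - 3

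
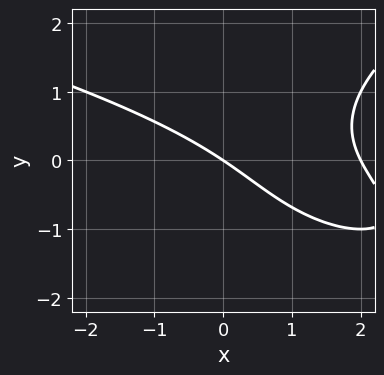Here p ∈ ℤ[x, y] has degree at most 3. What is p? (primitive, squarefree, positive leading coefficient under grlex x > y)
y^3 - x^2 - 2*x*y + 2*x + 3*y

The degree is 3 — the shape is more complex than any degree-2 curve.
Reading off the gridlines: among the integer gridlines, it crosses the x-axis at x ∈ {0, 2}; it meets the y-axis at y = 0 (among the integer gridlines).
These observations pin down the coefficients.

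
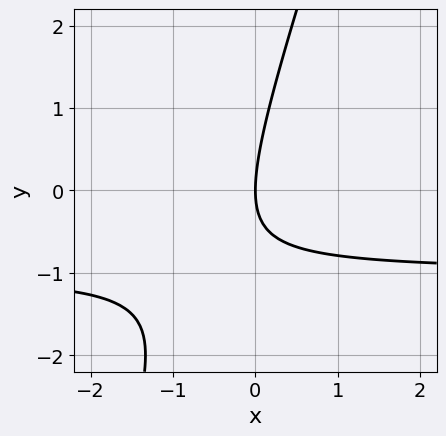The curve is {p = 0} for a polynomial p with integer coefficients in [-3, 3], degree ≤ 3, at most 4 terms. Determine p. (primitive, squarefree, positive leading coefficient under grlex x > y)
First, deg p = 2. No degree-1 curve has this shape.
Next, against the integer gridlines: one x-axis crossing is at x = 0; it crosses the y-axis at the gridline y = 0.
Finally, fitting integer coefficients to these (and the overall shape) gives p.

3*x*y - y^2 + 3*x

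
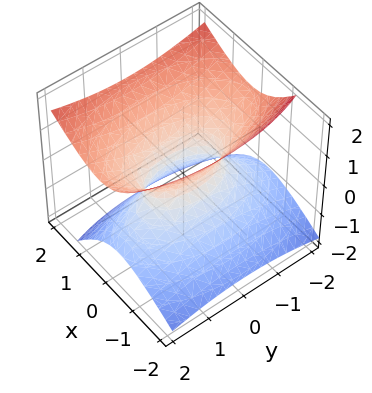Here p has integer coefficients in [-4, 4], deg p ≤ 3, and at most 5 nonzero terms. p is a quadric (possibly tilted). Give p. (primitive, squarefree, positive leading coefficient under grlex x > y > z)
3*x^2 - 2*x*z + y^2 - 3*z^2 - 1

1. The degree is 2 — a generic line meets the surface in up to 2 points.
2. From the axis intercepts and sections: the y-axis gridline crossings are at y ∈ {-1, 1}; no z-intercept at any integer in the box.
3. Fitting integer coefficients to these (and the overall shape) gives p.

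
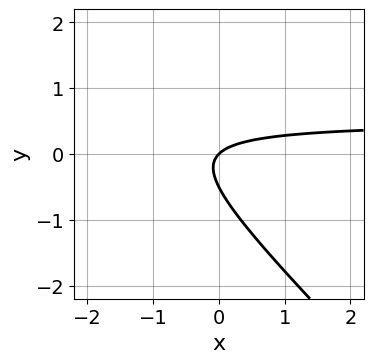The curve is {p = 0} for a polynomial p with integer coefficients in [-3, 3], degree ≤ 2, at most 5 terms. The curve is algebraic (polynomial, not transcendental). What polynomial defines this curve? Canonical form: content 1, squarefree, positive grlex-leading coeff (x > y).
2*x*y + 2*y^2 - x + y

1. The degree is 2 — a generic line meets the curve in up to 2 points.
2. From the axis intercepts and sections: it crosses the x-axis at the gridline x = 0; one y-axis crossing is at y = 0.
3. Putting this together gives p.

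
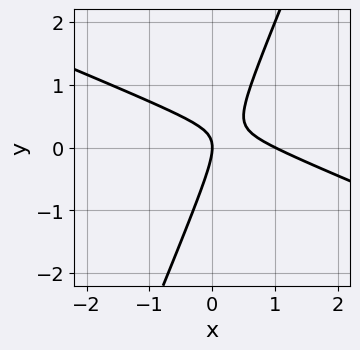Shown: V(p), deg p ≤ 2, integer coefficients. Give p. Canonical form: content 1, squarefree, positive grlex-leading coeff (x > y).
x^2 + 2*x*y - y^2 - x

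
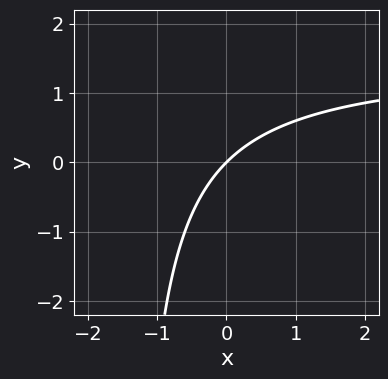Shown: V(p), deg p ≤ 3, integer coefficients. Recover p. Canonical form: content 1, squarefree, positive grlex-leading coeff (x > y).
2*x*y - 3*x + 3*y

First, degree: no degree-1 curve has this shape, so deg p = 2.
Then, checking where it meets the axes: one y-axis crossing is at y = 0; it crosses the x-axis at the gridline x = 0.
Finally, together with the visible shape, these determine p as stated.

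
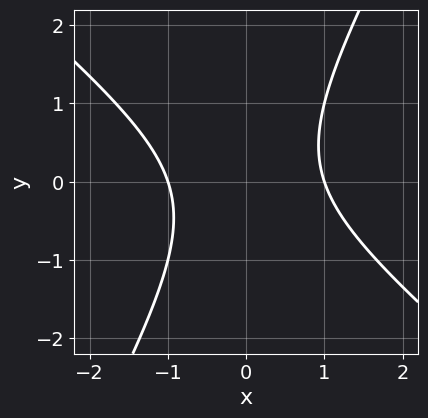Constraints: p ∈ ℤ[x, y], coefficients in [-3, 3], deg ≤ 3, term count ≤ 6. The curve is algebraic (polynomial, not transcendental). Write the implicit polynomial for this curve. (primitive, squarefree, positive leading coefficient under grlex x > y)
3*x^2 + 2*x*y - 2*y^2 - 3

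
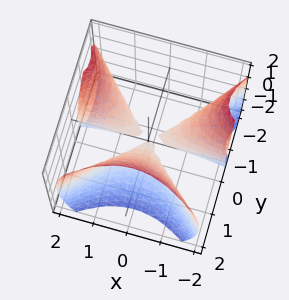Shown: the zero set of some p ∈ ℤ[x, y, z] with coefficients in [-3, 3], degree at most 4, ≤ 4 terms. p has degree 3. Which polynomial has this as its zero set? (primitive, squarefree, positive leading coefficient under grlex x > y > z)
3*x^2*y - 3*y^3 + 2*z^2

First, there are 3 components. They look like related sheets of one shape, so recover p as a whole.
Next, degree: the shape is more complex than any degree-2 surface, so deg p = 3.
Then, reading off the gridlines: it crosses the y-axis at the gridline y = 0; one z-axis crossing is at z = 0; every point of the x-axis in the box is on the surface.
Finally, putting this together gives p.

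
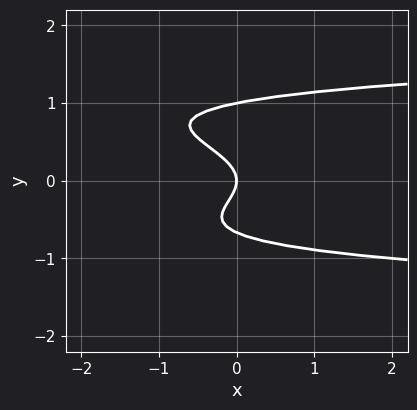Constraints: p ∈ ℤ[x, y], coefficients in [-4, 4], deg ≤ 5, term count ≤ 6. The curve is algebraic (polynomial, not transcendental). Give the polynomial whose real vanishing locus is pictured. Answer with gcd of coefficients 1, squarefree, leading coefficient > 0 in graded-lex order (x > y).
(a) Degree: no degree-3 curve has this shape, so deg p = 4.
(b) From the axis intercepts and sections: one x-axis crossing is at x = 0; among the integer gridlines, it crosses the y-axis at y ∈ {0, 1}.
(c) Fitting integer coefficients to these (and the overall shape) gives p.

3*y^4 - y^3 - 2*y^2 - x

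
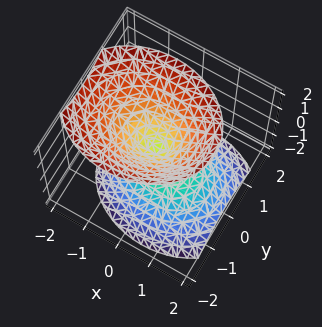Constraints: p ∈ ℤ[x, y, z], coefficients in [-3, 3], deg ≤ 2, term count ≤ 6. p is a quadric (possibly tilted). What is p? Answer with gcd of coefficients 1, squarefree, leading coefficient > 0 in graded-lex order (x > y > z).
2*x^2 + x*z + 3*y^2 - 2*z^2

The picture has 2 separate pieces. They look like related sheets of one shape, so recover p as a whole.
Degree: the shape is more complex than any degree-1 surface, so deg p = 2.
From the axis intercepts and sections: one y-axis crossing is at y = 0; one x-axis crossing is at x = 0; it meets the z-axis at z = 0 (among the integer gridlines).
Matching integer coefficients to the picture gives p.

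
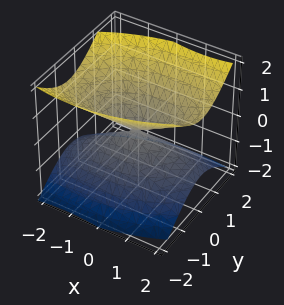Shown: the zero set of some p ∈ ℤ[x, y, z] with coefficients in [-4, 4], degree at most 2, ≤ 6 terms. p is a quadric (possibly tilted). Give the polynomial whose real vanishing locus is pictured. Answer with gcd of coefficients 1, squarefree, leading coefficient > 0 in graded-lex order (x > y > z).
x^2 - x*y + 3*y^2 - 3*z^2

(a) The degree is 2 — the shape is more complex than any degree-1 surface.
(b) From the axis intercepts and sections: it meets the z-axis at z = 0 (among the integer gridlines); one x-axis crossing is at x = 0.
(c) Fitting integer coefficients to these (and the overall shape) gives p.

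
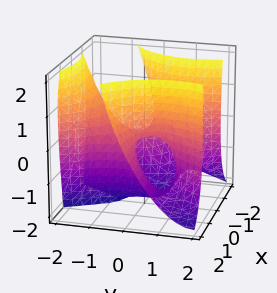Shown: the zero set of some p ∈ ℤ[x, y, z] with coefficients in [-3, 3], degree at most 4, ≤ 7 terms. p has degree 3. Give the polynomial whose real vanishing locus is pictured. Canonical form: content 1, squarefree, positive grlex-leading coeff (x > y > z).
3*x^2*y + 2*x^2*z - y^3 - z^2 - 2*z

Degree: no degree-2 surface has this shape, so deg p = 3.
Reading off the gridlines: it crosses the y-axis at the gridline y = 0; every point of the x-axis in the box is on the surface; among the integer gridlines, it crosses the z-axis at z ∈ {-2, 0}.
Putting this together gives p.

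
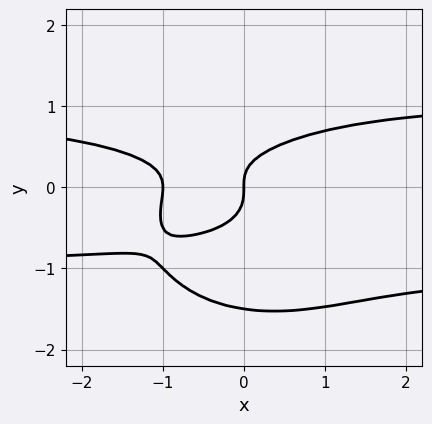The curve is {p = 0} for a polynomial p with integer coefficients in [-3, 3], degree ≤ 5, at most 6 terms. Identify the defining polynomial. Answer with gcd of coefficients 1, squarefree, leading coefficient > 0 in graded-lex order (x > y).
x^2*y^2 + 2*y^4 + 3*y^3 - x^2 - x

Degree: a generic line meets the curve in up to 4 points, so deg p = 4.
Checking where it meets the axes: among the integer gridlines, it crosses the x-axis at x ∈ {-1, 0}; one y-axis crossing is at y = 0.
Fitting integer coefficients to these (and the overall shape) gives p.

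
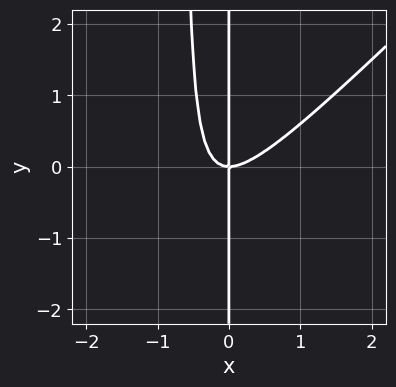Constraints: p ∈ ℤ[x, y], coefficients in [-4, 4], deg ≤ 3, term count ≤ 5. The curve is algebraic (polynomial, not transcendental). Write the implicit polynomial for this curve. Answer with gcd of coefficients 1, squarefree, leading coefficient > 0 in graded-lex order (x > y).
3*x^3 - 3*x^2*y - 2*x*y

1. deg p = 3.
2. From the axis intercepts and sections: the visible y-axis segment lies entirely on the curve; it meets the x-axis at x = 0 (among the integer gridlines).
3. Assembling these constraints gives the stated polynomial.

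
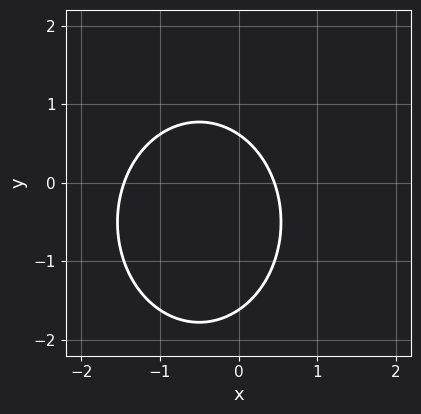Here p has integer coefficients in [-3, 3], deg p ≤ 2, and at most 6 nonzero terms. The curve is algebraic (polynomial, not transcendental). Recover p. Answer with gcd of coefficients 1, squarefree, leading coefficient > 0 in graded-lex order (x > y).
1. The degree is 2 — the shape is more complex than any degree-1 curve.
2. The integer polynomial consistent with all of this is the stated p.

3*x^2 + 2*y^2 + 3*x + 2*y - 2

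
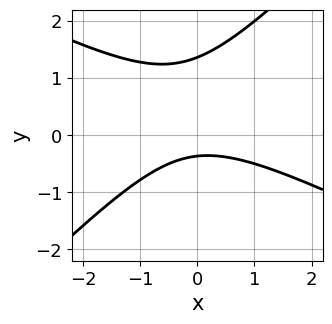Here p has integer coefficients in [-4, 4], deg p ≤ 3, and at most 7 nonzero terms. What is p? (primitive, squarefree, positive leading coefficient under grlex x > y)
x^2 + x*y - 2*y^2 + 2*y + 1

(a) deg p = 2. No degree-1 curve has this shape.
(b) From the visible intercepts: the curve avoids every integer x-axis point in the box.
(c) Assembling these constraints gives the stated polynomial.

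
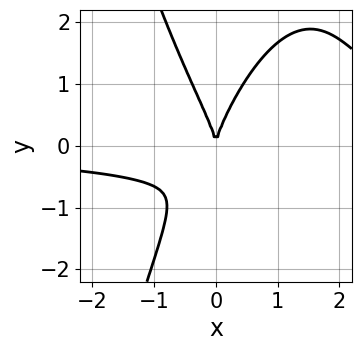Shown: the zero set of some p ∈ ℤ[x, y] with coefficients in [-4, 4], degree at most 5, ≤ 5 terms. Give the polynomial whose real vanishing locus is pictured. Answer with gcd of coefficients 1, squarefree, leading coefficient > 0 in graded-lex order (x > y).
2*x^3*y - 3*x^2*y + y^3 - 3*x^2

First, degree: a generic line meets the curve in up to 4 points, so deg p = 4.
Then, checking where it meets the axes: it meets the x-axis at x = 0 (among the integer gridlines); it meets the y-axis at y = 0 (among the integer gridlines).
Finally, matching integer coefficients to the picture gives p.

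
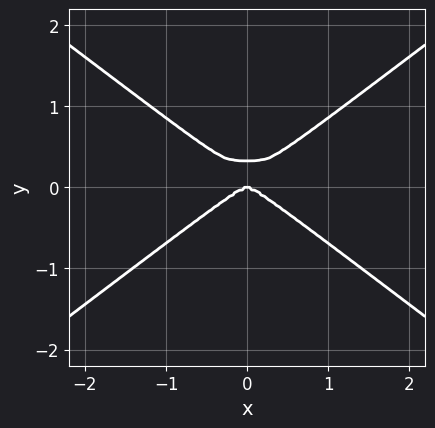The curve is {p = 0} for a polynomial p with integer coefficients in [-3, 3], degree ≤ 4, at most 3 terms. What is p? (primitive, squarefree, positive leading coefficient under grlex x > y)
(a) The degree is 4 — no degree-3 curve has this shape.
(b) Symmetries: the x ↦ −x reflection is a symmetry, so x appears only in even powers.
(c) Reading off the gridlines: one y-axis crossing is at y = 0; one x-axis crossing is at x = 0.
(d) Assembling these constraints gives the stated polynomial.

x^4 - 3*y^4 + y^3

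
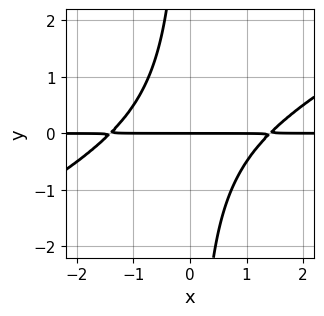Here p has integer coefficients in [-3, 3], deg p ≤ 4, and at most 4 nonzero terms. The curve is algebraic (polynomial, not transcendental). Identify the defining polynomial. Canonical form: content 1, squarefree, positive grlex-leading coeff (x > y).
x^2*y - 2*x*y^2 - 2*y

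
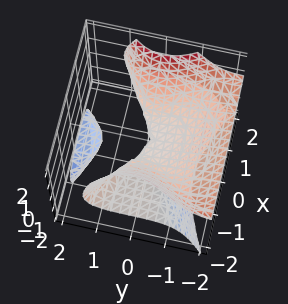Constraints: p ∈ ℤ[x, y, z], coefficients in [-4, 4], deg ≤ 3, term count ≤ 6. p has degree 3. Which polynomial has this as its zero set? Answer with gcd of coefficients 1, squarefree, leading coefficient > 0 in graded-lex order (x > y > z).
2*x^2*z - y^3 - 3*y^2*z - 3*z^2

The picture has 2 separate pieces.
deg p = 3.
From the visible intercepts: one y-axis crossing is at y = 0; the visible x-axis segment lies entirely on the surface; one z-axis crossing is at z = 0.
Solving for integer coefficients yields p as stated.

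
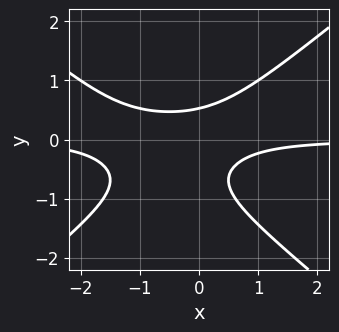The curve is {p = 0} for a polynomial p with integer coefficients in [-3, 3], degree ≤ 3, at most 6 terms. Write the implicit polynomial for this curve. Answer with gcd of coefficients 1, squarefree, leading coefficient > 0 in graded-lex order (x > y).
(a) deg p = 3.
(b) Reading off the gridlines: no x-intercept at any integer in the box.
(c) Putting this together gives p.

2*x^2*y - 3*y^3 + 2*x*y - 2*y^2 + 1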